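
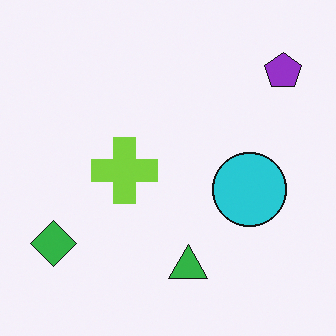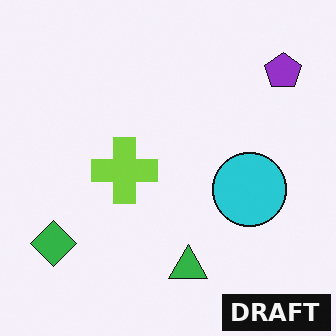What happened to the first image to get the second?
This is the original image watermarked with the text "DRAFT" in the lower-right corner.

A dark label reading "DRAFT" appears in the lower-right corner.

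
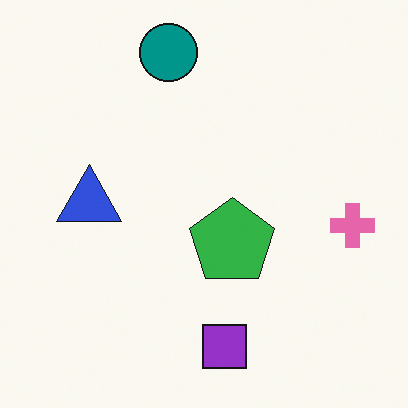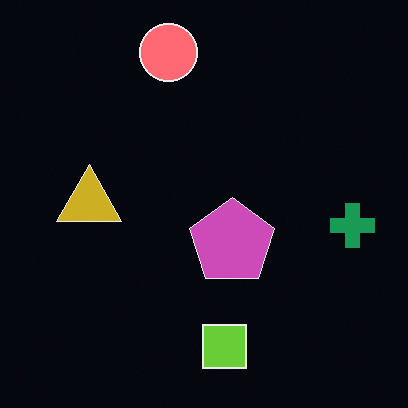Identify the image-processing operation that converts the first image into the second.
It was color-inverted (negative).

The light background has become dark and every shape's color is its complement — a photographic negative.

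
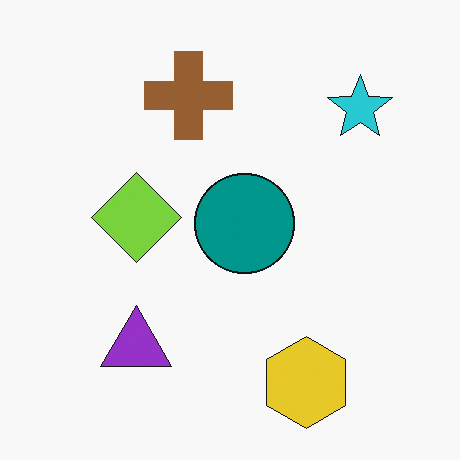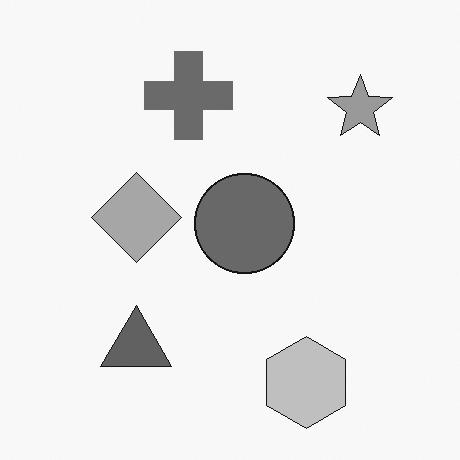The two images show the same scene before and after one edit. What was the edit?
The second image is the first converted to grayscale.

All color is removed — every shape is now a shade of grey.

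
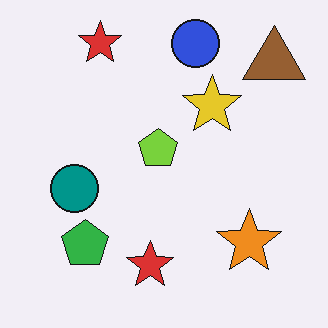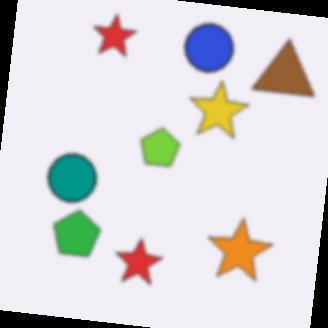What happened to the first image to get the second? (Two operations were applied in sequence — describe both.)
Slightly softened, then rotated clockwise by a small amount.

Shape edges and outlines are uniformly softened across the whole image. Every shape is tilted by the same angle and the image corners show triangular fill wedges — a whole-image rotation by a non-right angle.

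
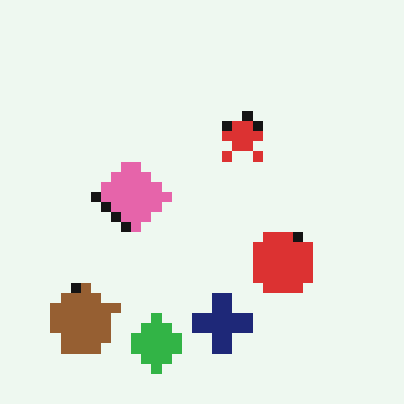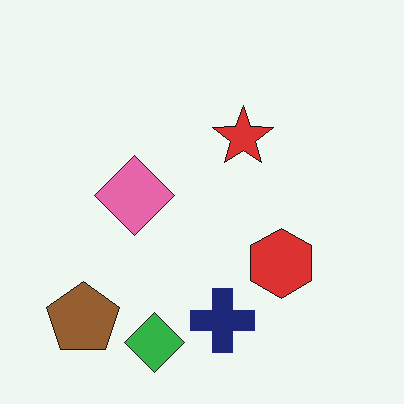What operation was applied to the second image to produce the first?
This is the original image coarsely pixelated.

Shapes are reduced to large square blocks; fine edges and outlines are lost — a downscale-then-upscale (mosaic) effect.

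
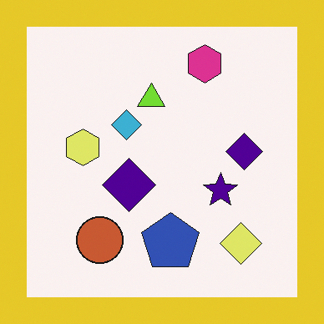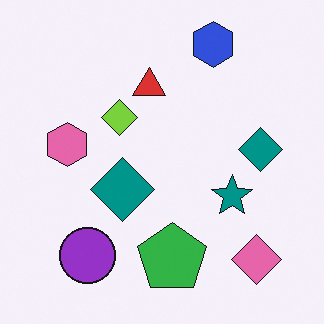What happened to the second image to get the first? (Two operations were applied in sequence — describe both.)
The image was hue-shifted by a moderate amount, then framed with a yellow border.

Every shape's color has rotated by the same amount around the hue wheel — a uniform hue shift. A solid yellow frame runs around the edge of the first image, with the content slightly shrunk inside it.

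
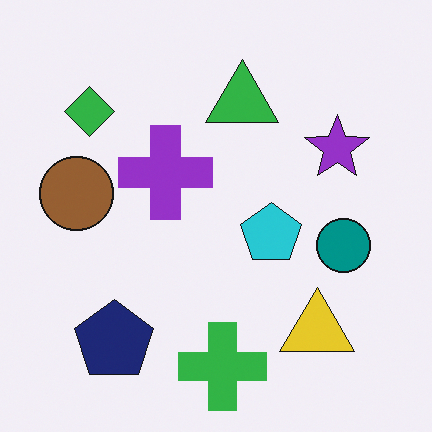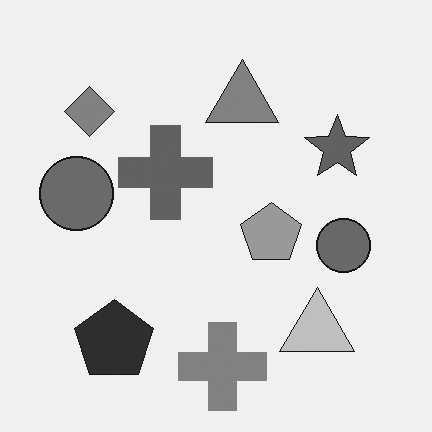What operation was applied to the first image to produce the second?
The second image is the first converted to grayscale.

All color is removed — every shape is now a shade of grey.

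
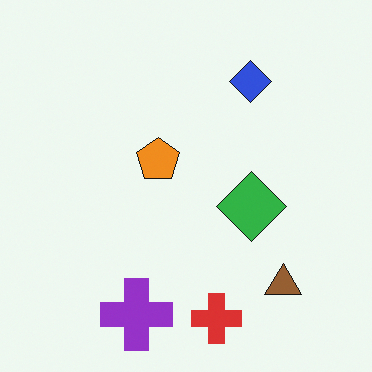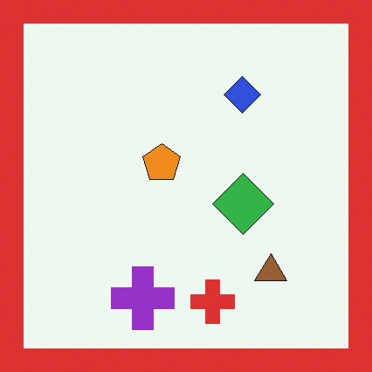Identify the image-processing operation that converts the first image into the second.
Framed with a red border.

A solid red frame runs around the edge of the second image, with the content slightly shrunk inside it.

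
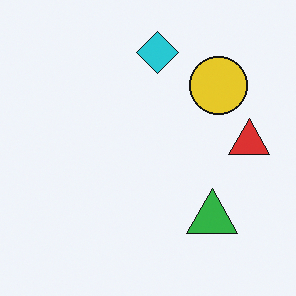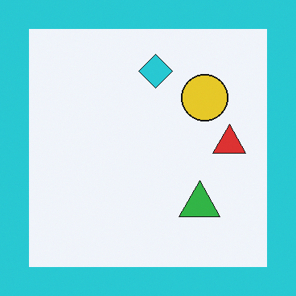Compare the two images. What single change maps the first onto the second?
The second image is the first framed with a cyan border.

A solid cyan frame runs around the edge of the second image, with the content slightly shrunk inside it.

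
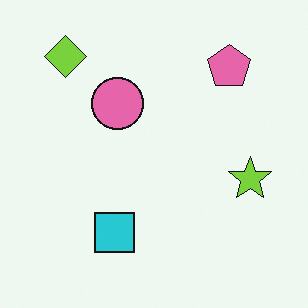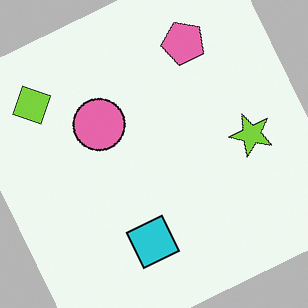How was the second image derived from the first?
The image was rotated counter-clockwise by a clearly visible amount.

Every shape is tilted by the same angle and the image corners show triangular fill wedges — a whole-image rotation by a non-right angle.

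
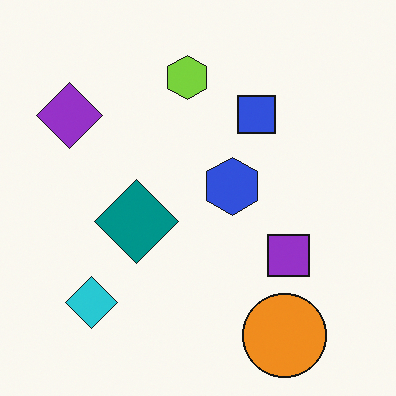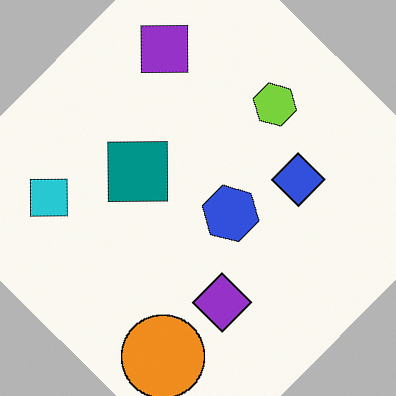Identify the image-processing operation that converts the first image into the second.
Rotated clockwise by a large amount — several tens of degrees.

Every shape is tilted by the same angle and the image corners show triangular fill wedges — a whole-image rotation by a non-right angle.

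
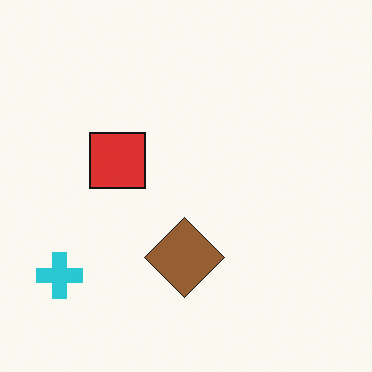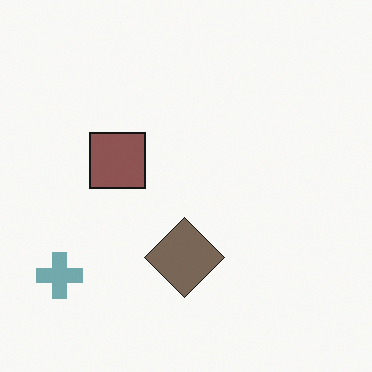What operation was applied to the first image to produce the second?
Heavily desaturated.

All colors are more muted and greyish — a global saturation change.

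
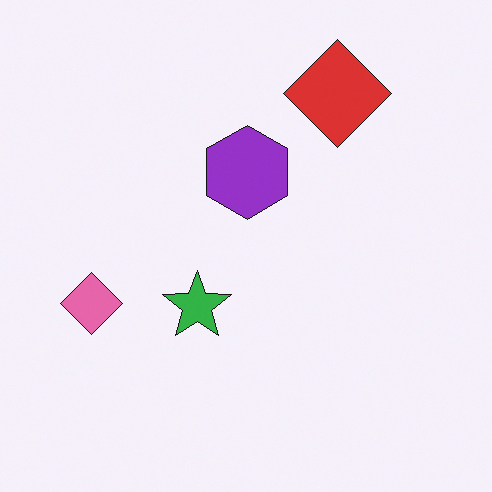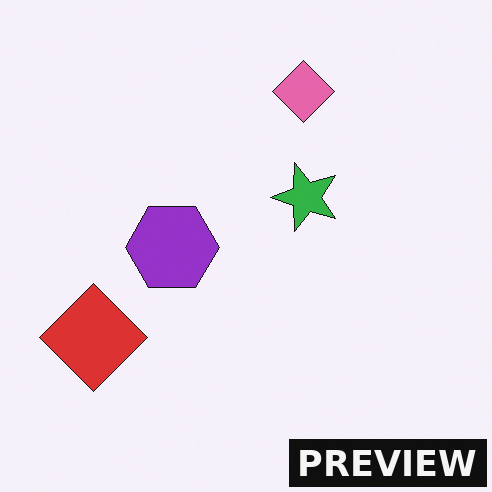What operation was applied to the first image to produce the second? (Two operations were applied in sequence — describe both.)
Transposed (reflected across the top-left ↔ bottom-right diagonal), then watermarked with the text "PREVIEW" in the lower-right corner.

Shapes have swapped their row and column positions — what was in the top-right is now in the bottom-left — a diagonal reflection. A dark label reading "PREVIEW" appears in the lower-right corner.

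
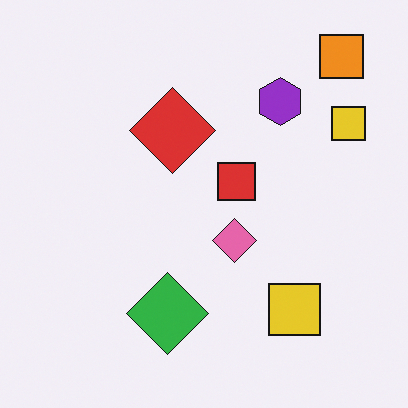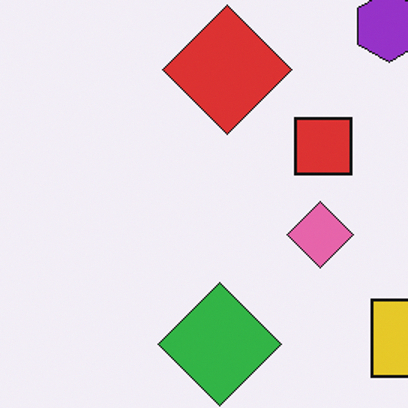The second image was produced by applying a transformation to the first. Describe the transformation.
The image was cropped to a modestly smaller region and rescaled.

The visible shapes are larger and the field of view is narrower; shapes near the original edges may be partly or wholly outside the frame — a crop-and-rescale.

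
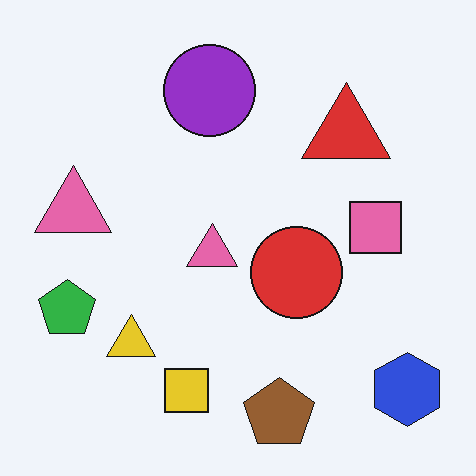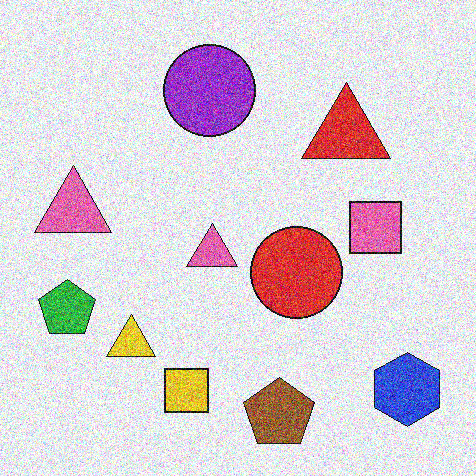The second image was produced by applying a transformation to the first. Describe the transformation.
This is the original image degraded with a thick layer of grain.

Random speckle covers the whole image, including the flat background.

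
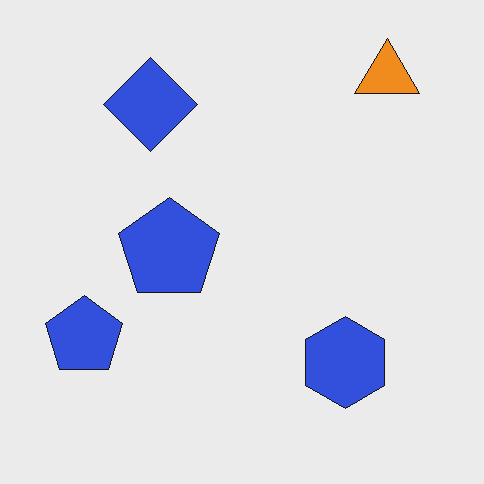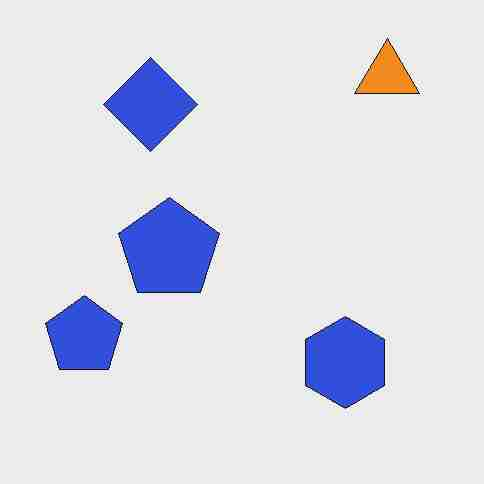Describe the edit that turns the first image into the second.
It was degraded with heavy JPEG compression.

Blocky 8×8 compression artifacts appear around shape edges and the flat background shows ringing — characteristic JPEG degradation.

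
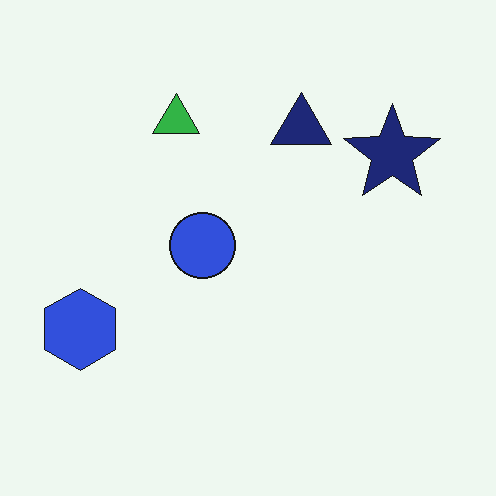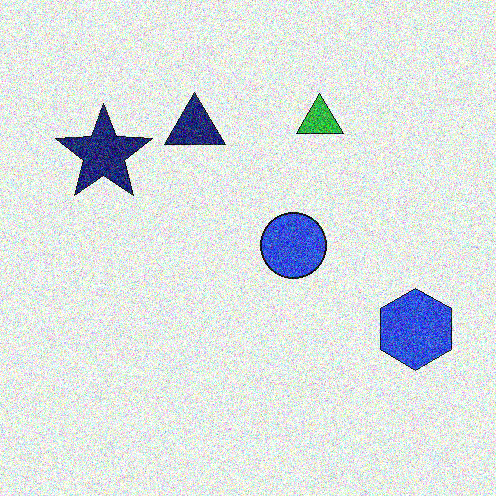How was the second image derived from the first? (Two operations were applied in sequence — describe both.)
This is the original image flipped horizontally (left ↔ right), then degraded with a thick layer of grain.

The blue hexagon is in the left of the first image and the right of the second — shapes on opposite sides of the vertical midline have swapped in a mirror flip. Random speckle covers the whole image, including the flat background.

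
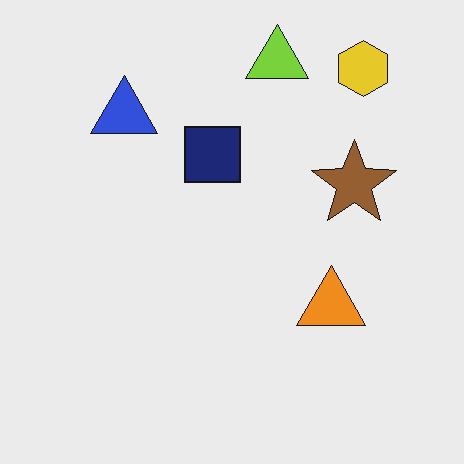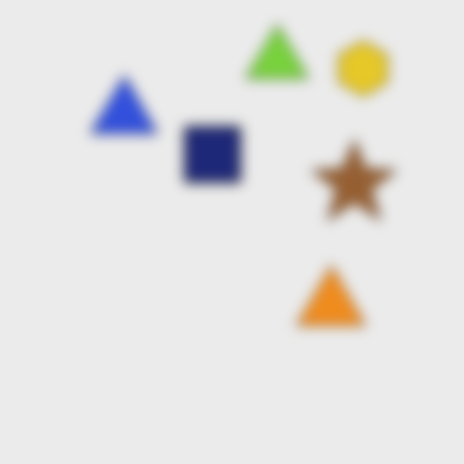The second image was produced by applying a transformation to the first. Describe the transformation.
The second image is the first heavily blurred.

Shape edges and outlines are uniformly softened across the whole image.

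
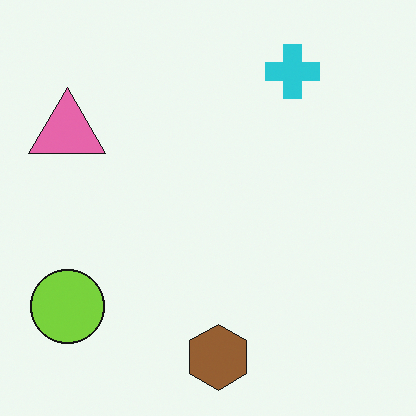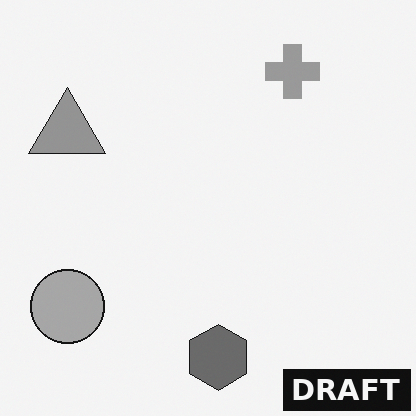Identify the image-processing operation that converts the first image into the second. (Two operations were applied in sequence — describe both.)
This is the original image converted to grayscale, then watermarked with the text "DRAFT" in the lower-right corner.

All color is removed — every shape is now a shade of grey. A dark label reading "DRAFT" appears in the lower-right corner.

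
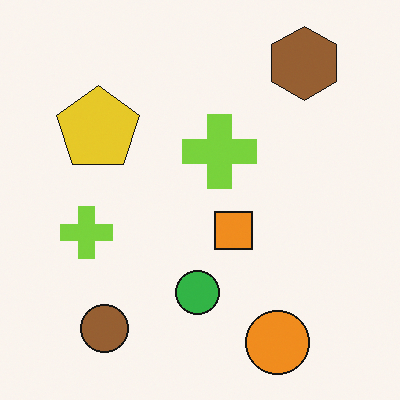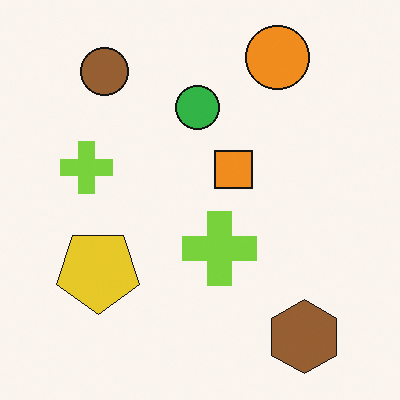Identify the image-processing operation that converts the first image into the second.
This is the original image flipped vertically (top ↔ bottom).

The orange circle is in the bottom-right of the first image and the top-right of the second — shapes on opposite sides of the horizontal midline have swapped in a mirror flip.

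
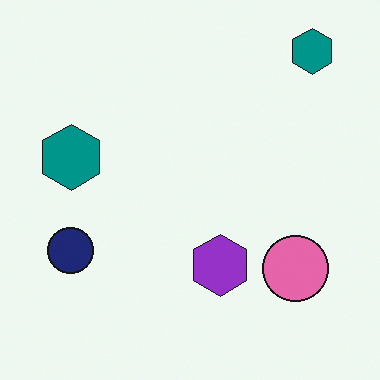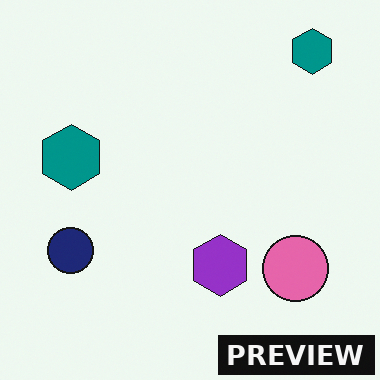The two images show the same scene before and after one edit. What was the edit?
Watermarked with the text "PREVIEW" in the lower-right corner.

A dark label reading "PREVIEW" appears in the lower-right corner.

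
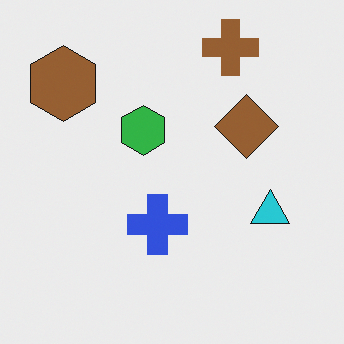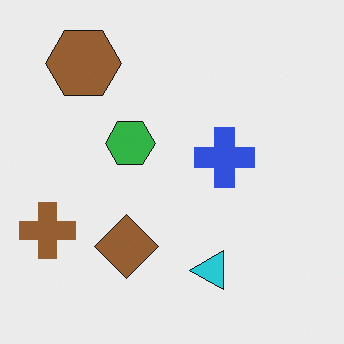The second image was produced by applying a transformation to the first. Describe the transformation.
Transposed (reflected across the top-left ↔ bottom-right diagonal).

Shapes have swapped their row and column positions — what was in the top-right is now in the bottom-left — a diagonal reflection.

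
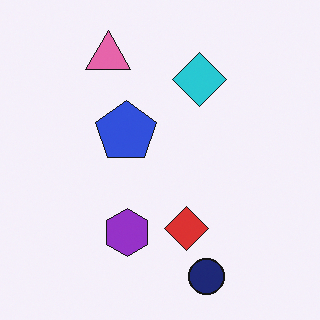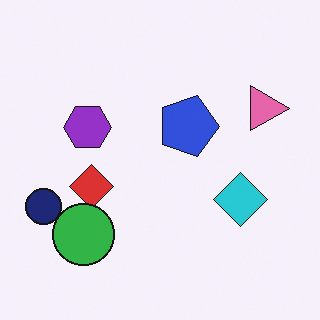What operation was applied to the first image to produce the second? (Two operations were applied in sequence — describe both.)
The transformation is: rotated 90° clockwise, then overlaid with an additional green circle.

The navy circle sits in the bottom of the first image and the left of the second — consistent with a whole-image 90° clockwise rotation. A green circle appears in the second image that is absent from the first.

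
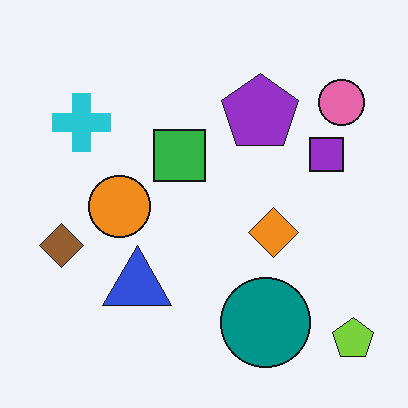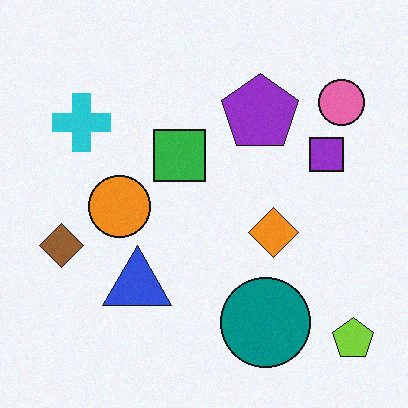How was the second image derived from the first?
The transformation is: degraded with light additive noise.

Random speckle covers the whole image, including the flat background.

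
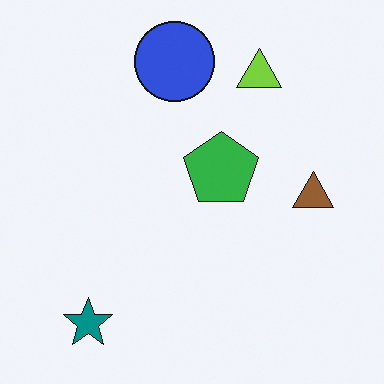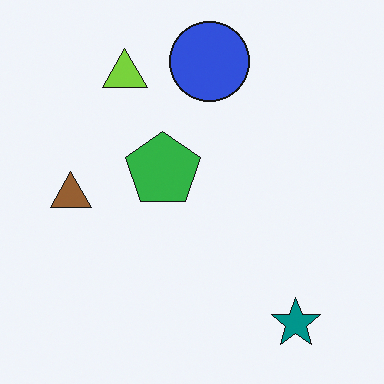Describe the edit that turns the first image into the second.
The image was flipped horizontally (left ↔ right).

The brown triangle is in the right of the first image and the left of the second — shapes on opposite sides of the vertical midline have swapped in a mirror flip.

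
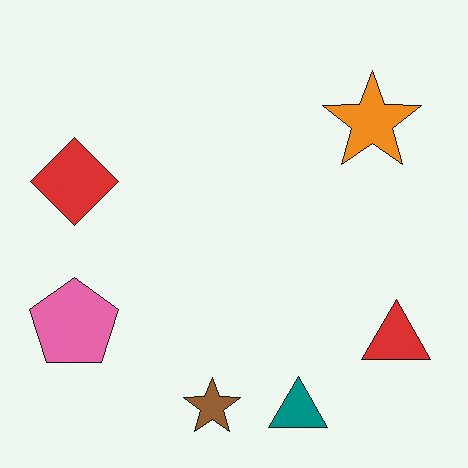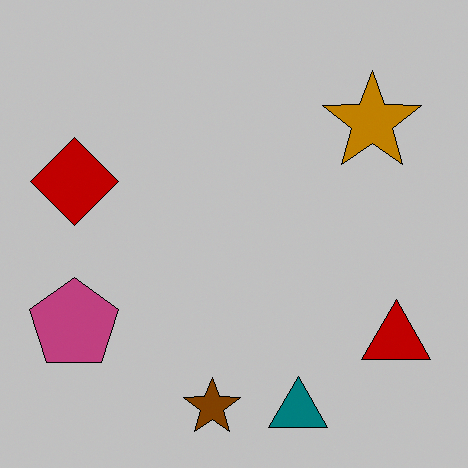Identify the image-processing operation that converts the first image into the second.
The second image is the first aggressively posterized.

Each flat color has snapped to a coarser quantized level — most visibly, the near-white background has dropped to a flat grey.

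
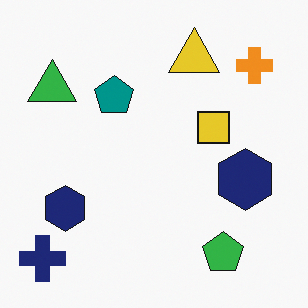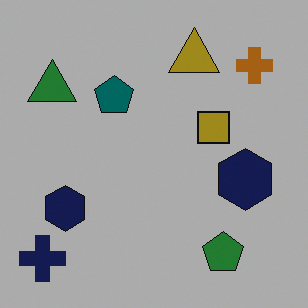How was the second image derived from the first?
This is the original image substantially darkened.

Every pixel — background and shapes alike — is uniformly darkened.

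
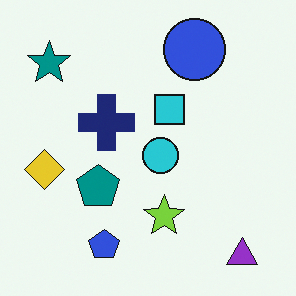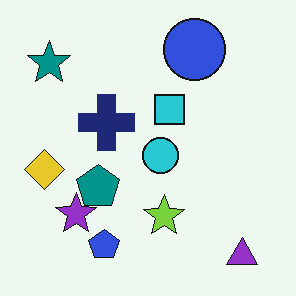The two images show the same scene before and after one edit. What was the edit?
The second image is the first overlaid with an additional purple star.

A purple star appears in the second image that is absent from the first.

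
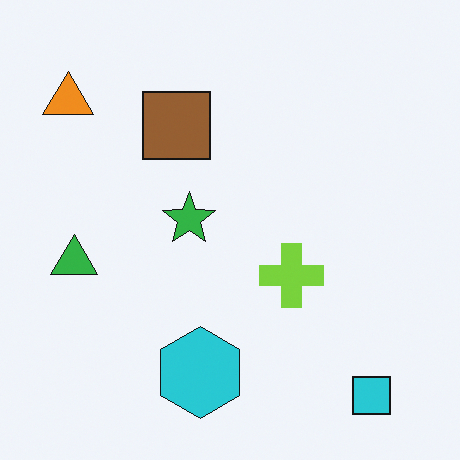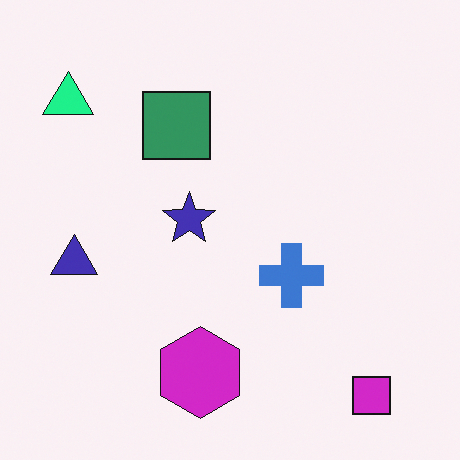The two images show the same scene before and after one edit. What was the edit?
This is the original image hue-shifted by a moderate amount.

Every shape's color has rotated by the same amount around the hue wheel — a uniform hue shift.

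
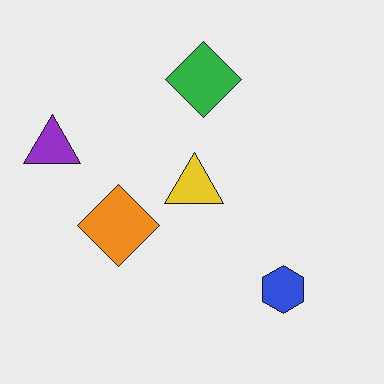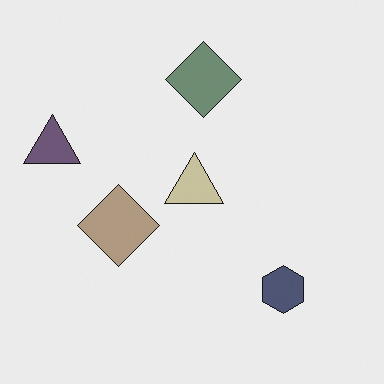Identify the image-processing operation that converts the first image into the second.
Made much more muted (saturation change).

All colors are more muted and greyish — a global saturation change.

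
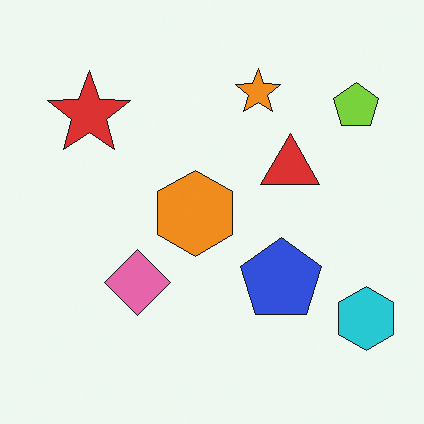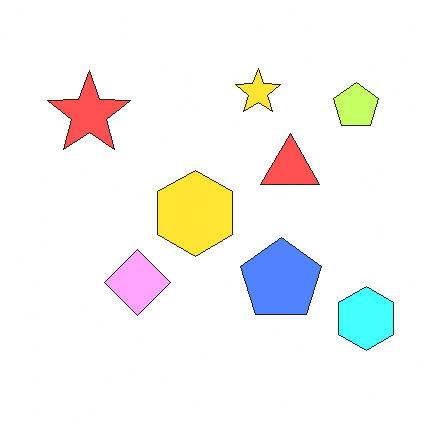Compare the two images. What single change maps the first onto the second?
Brightened a lot.

Every pixel — background and shapes alike — is uniformly brightened.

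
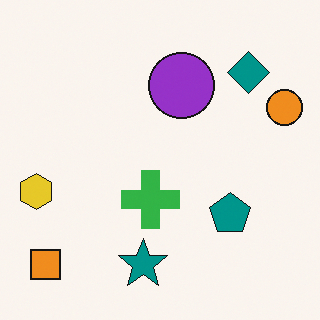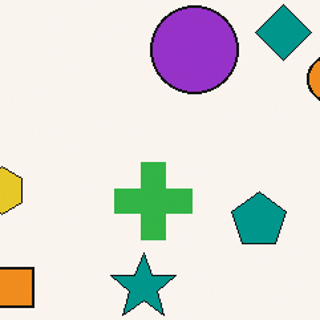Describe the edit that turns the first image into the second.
Cropped slightly and scaled back up.

The visible shapes are larger and the field of view is narrower; shapes near the original edges may be partly or wholly outside the frame — a crop-and-rescale.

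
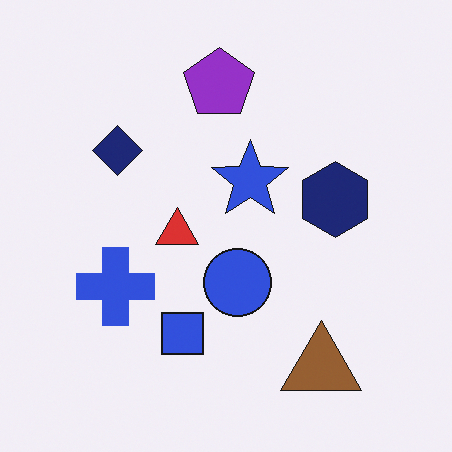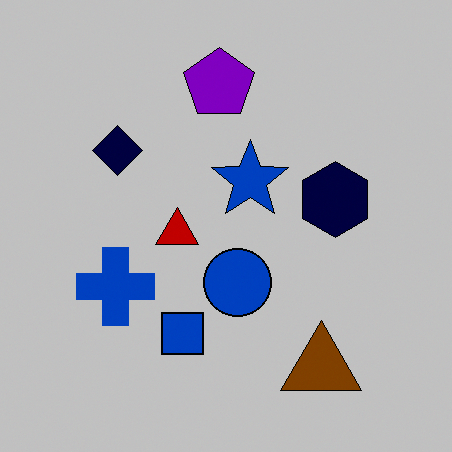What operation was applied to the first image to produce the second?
The image was aggressively posterized.

Each flat color has snapped to a coarser quantized level — most visibly, the near-white background has dropped to a flat grey.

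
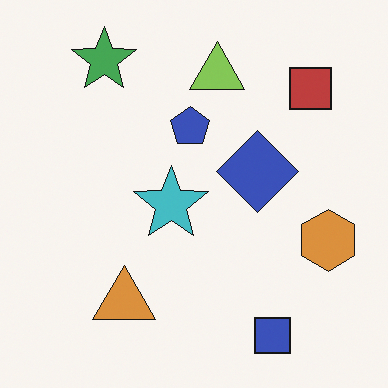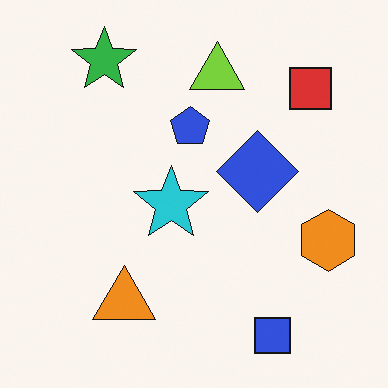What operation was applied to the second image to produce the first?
The transformation is: slightly desaturated.

All colors are more muted and greyish — a global saturation change.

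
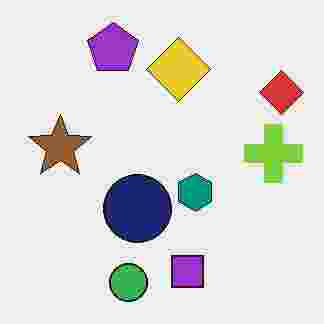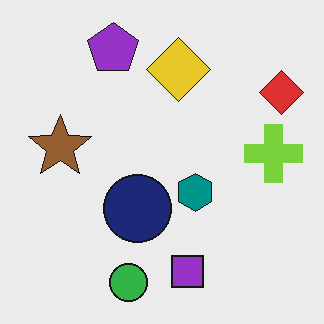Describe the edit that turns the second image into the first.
It was degraded with heavy JPEG compression.

Blocky 8×8 compression artifacts appear around shape edges and the flat background shows ringing — characteristic JPEG degradation.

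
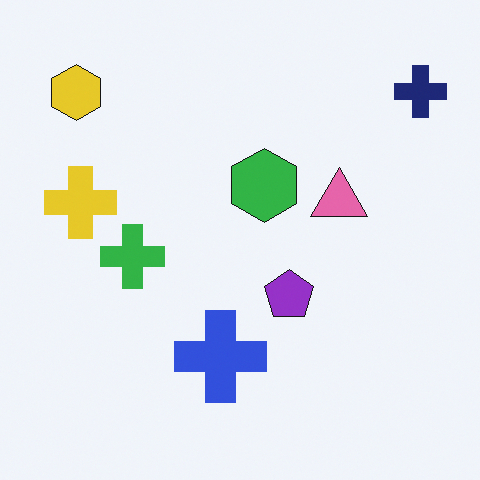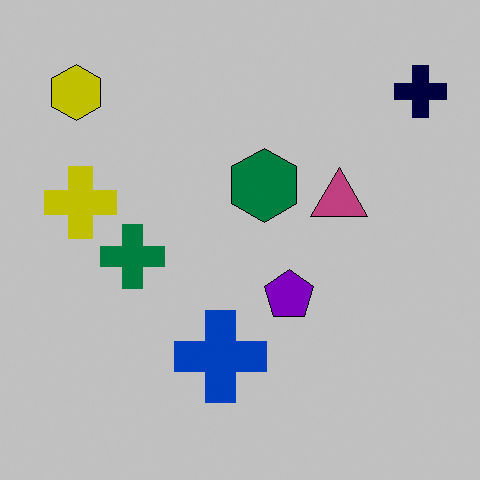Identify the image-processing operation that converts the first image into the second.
The transformation is: heavily posterized to just a handful of flat colors.

Each flat color has snapped to a coarser quantized level — most visibly, the near-white background has dropped to a flat grey.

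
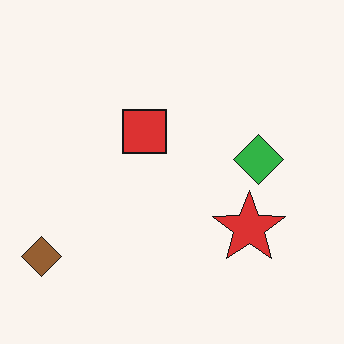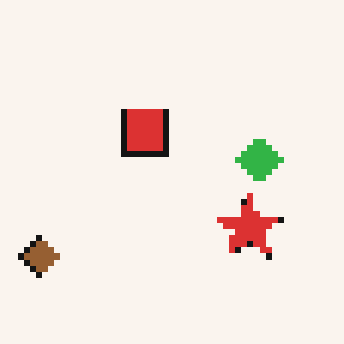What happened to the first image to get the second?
The second image is the first pixelated into visible square blocks.

Shapes are reduced to large square blocks; fine edges and outlines are lost — a downscale-then-upscale (mosaic) effect.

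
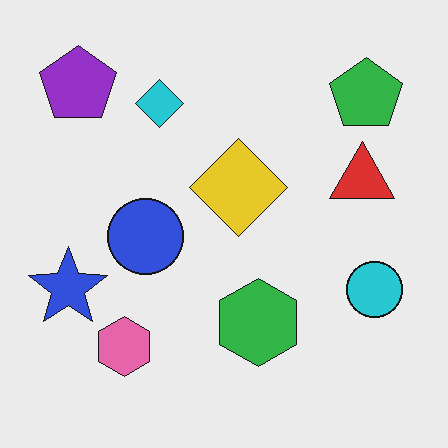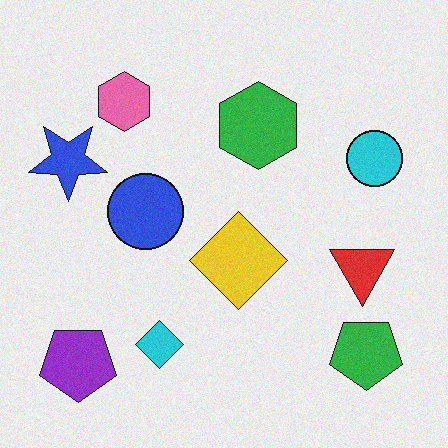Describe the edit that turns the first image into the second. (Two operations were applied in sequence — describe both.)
Flipped vertically (top ↔ bottom), then degraded with a light layer of grain.

The purple pentagon is in the top-left of the first image and the bottom-left of the second — shapes on opposite sides of the horizontal midline have swapped in a mirror flip. Random speckle covers the whole image, including the flat background.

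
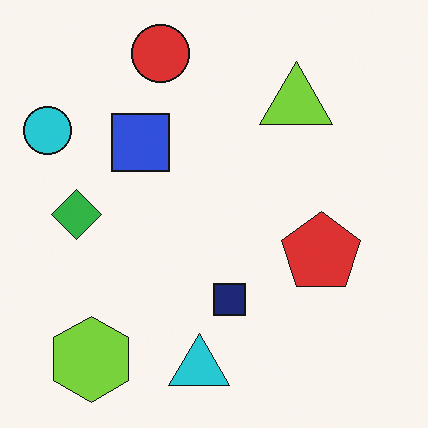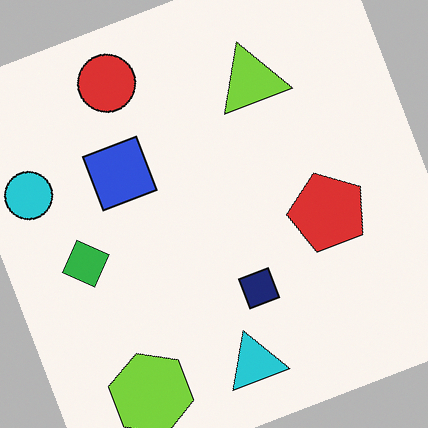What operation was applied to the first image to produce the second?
The second image is the first rotated counter-clockwise by a clearly visible amount.

Every shape is tilted by the same angle and the image corners show triangular fill wedges — a whole-image rotation by a non-right angle.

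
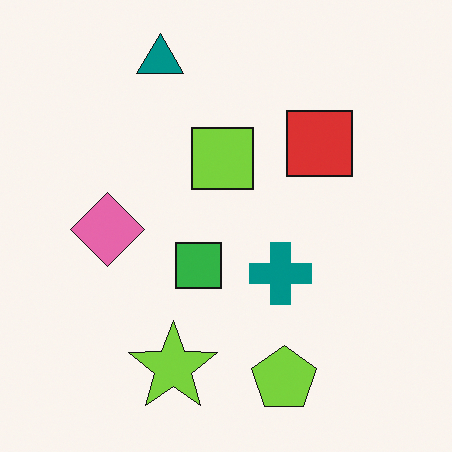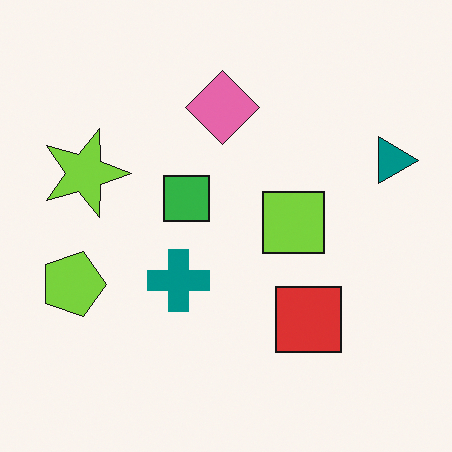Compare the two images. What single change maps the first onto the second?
This is the original image rotated 90° clockwise.

The teal triangle sits in the top of the first image and the right of the second — consistent with a whole-image 90° clockwise rotation.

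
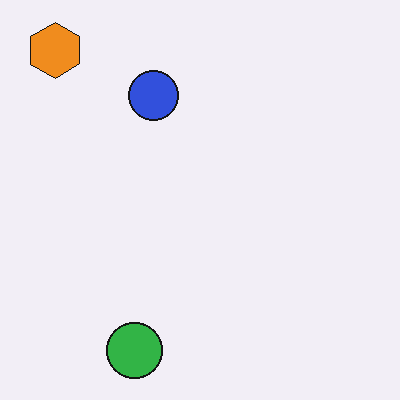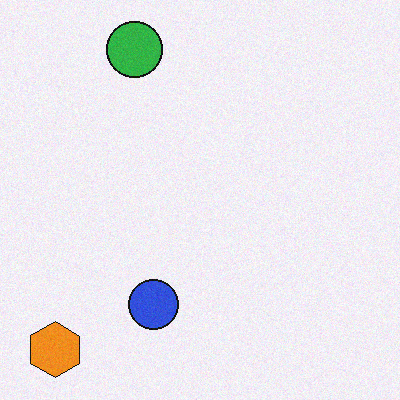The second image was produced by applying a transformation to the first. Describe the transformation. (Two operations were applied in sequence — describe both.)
The image was flipped vertically (top ↔ bottom), then degraded with light additive noise.

The green circle is in the bottom of the first image and the top of the second — shapes on opposite sides of the horizontal midline have swapped in a mirror flip. Random speckle covers the whole image, including the flat background.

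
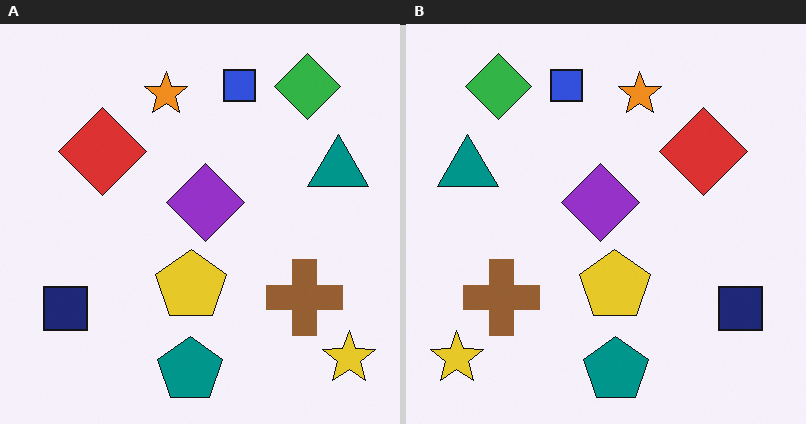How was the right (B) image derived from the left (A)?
The right (B) image is the left (A) flipped horizontally (left ↔ right).

The yellow star is in the bottom-right of the left (A) image and the bottom-left of the right (B) — shapes on opposite sides of the vertical midline have swapped in a mirror flip.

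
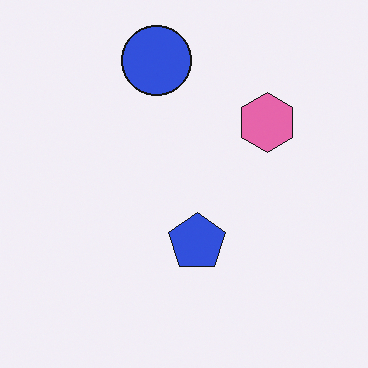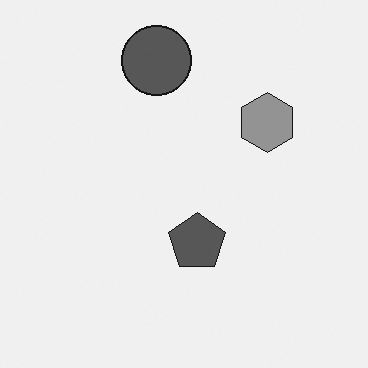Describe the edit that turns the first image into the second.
The second image is the first converted to grayscale.

All color is removed — every shape is now a shade of grey.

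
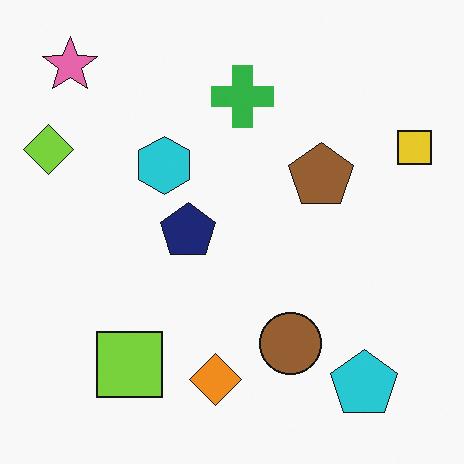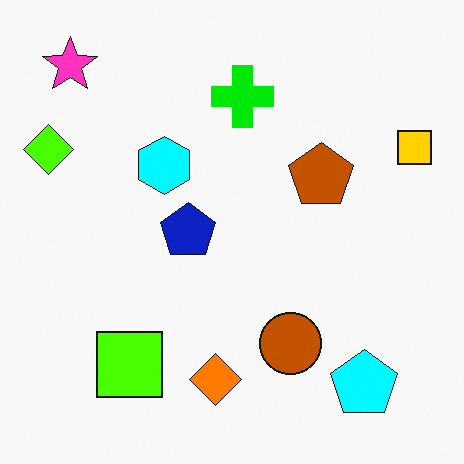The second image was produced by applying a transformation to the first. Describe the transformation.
The transformation is: heavily oversaturated.

All colors are more vivid — a global saturation change.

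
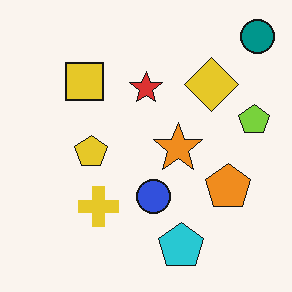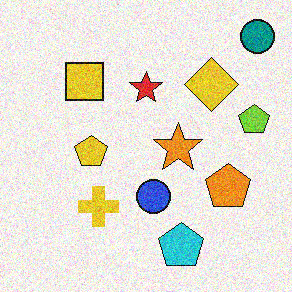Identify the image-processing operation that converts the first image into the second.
The image was degraded with moderate additive noise.

Random speckle covers the whole image, including the flat background.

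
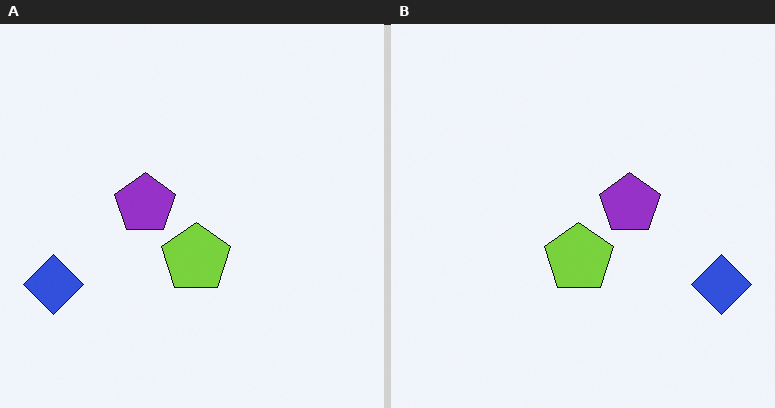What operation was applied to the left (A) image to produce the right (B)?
Flipped horizontally (left ↔ right).

The blue diamond is in the bottom-left of the left (A) image and the bottom-right of the right (B) — shapes on opposite sides of the vertical midline have swapped in a mirror flip.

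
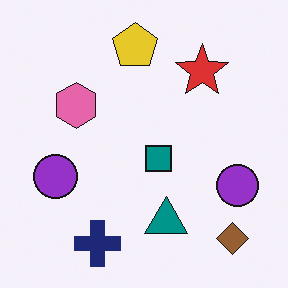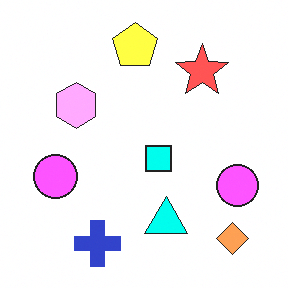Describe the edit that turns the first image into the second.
This is the original image substantially brightened.

Every pixel — background and shapes alike — is uniformly brightened.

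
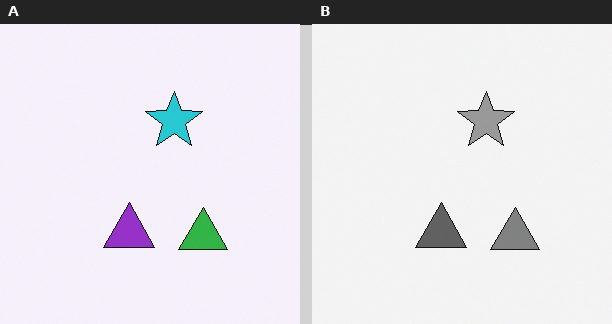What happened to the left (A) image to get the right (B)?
This is the original image converted to grayscale.

All color is removed — every shape is now a shade of grey.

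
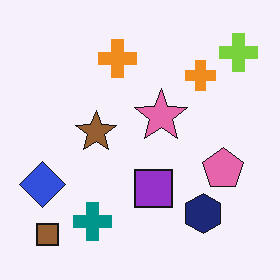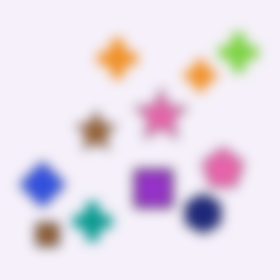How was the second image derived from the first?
The transformation is: strongly gaussian-blurred.

Shape edges and outlines are uniformly softened across the whole image.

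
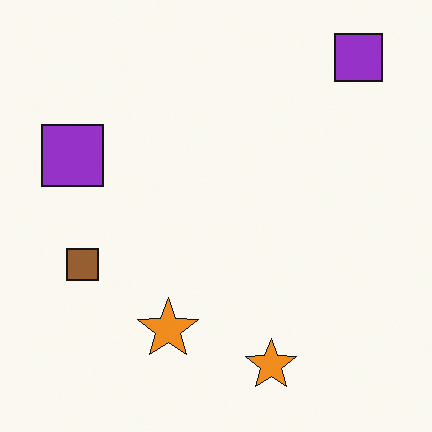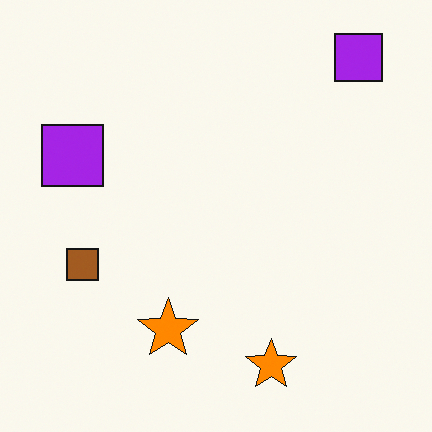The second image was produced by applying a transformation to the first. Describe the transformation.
This is the original image slightly oversaturated.

All colors are more vivid — a global saturation change.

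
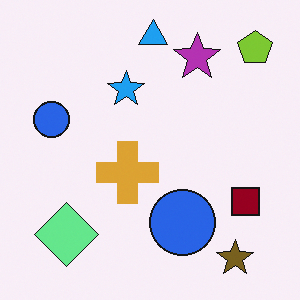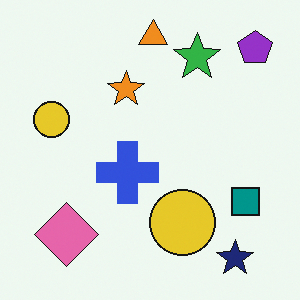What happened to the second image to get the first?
It was hue-shifted through roughly half the color wheel.

Every shape's color has rotated by the same amount around the hue wheel — a uniform hue shift.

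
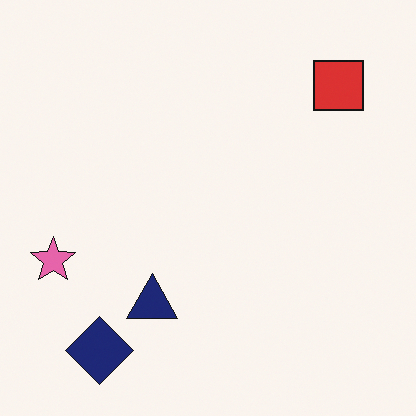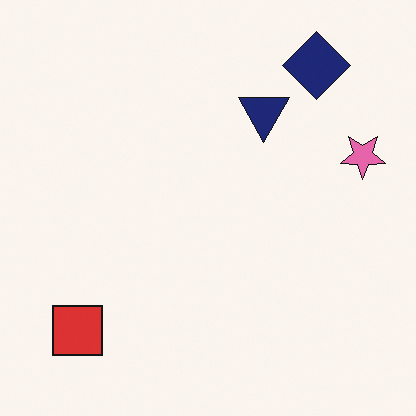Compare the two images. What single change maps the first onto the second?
This is the original image rotated 180°.

The navy diamond sits in the bottom-left of the first image and the top-right of the second — consistent with a whole-image 180° rotation.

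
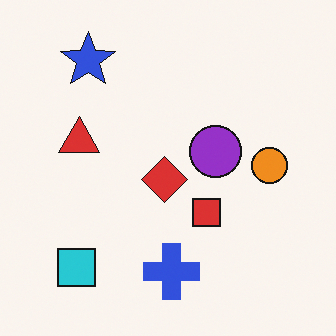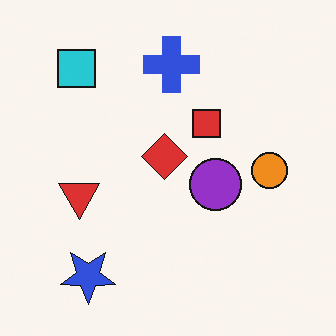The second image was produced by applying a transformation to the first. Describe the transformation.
Flipped vertically (top ↔ bottom).

The blue star is in the top-left of the first image and the bottom-left of the second — shapes on opposite sides of the horizontal midline have swapped in a mirror flip.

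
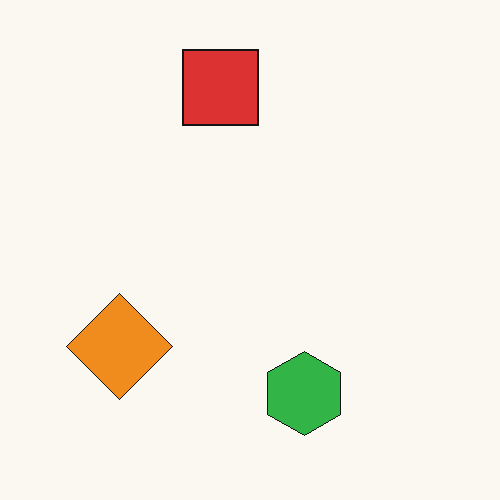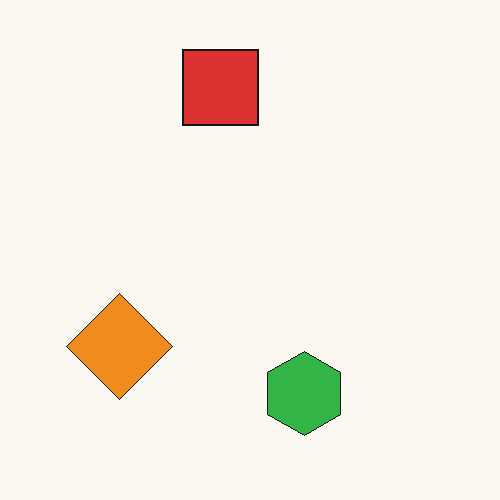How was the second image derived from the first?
JPEG-compressed with visible artifacts.

Blocky 8×8 compression artifacts appear around shape edges and the flat background shows ringing — characteristic JPEG degradation.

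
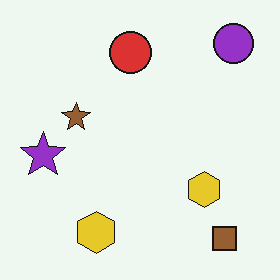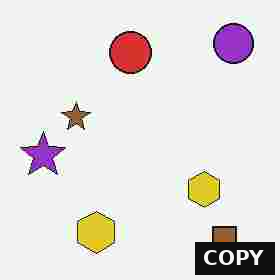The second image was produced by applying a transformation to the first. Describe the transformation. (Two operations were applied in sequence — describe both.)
The transformation is: heavily JPEG-compressed with obvious blocking artifacts, then watermarked with the text "COPY" in the lower-right corner.

Blocky 8×8 compression artifacts appear around shape edges and the flat background shows ringing — characteristic JPEG degradation. A dark label reading "COPY" appears in the lower-right corner.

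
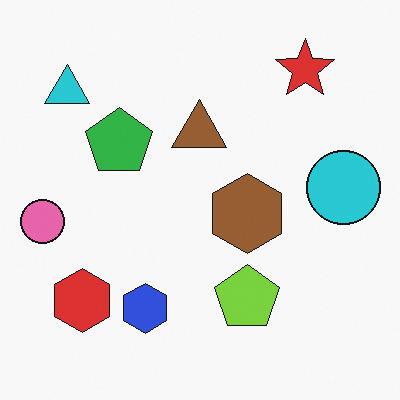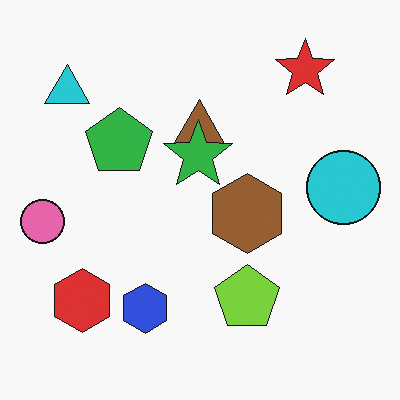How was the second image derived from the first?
Overlaid with an additional green star.

A green star appears in the second image that is absent from the first.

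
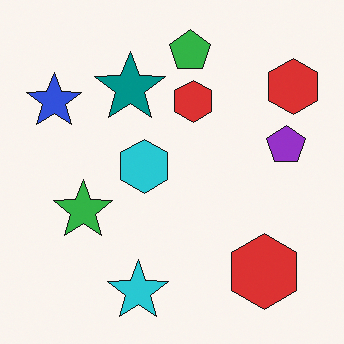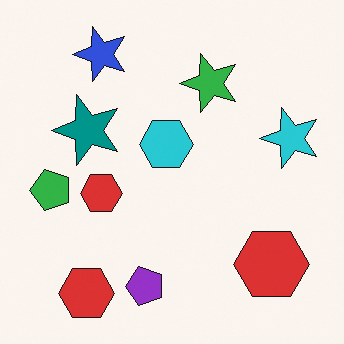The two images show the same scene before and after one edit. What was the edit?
The second image is the first transposed (reflected across the top-left ↔ bottom-right diagonal).

Shapes have swapped their row and column positions — what was in the top-right is now in the bottom-left — a diagonal reflection.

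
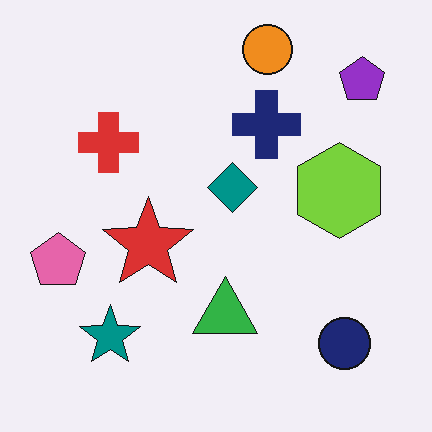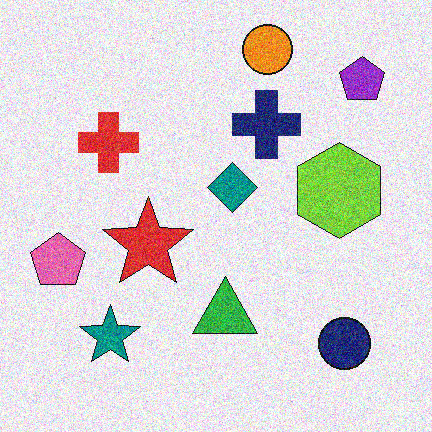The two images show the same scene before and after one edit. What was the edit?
The image was degraded with a thick layer of grain.

Random speckle covers the whole image, including the flat background.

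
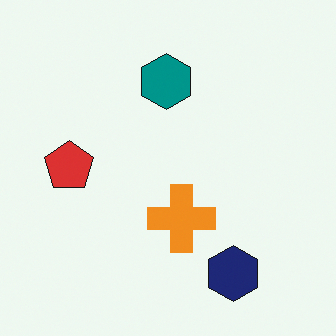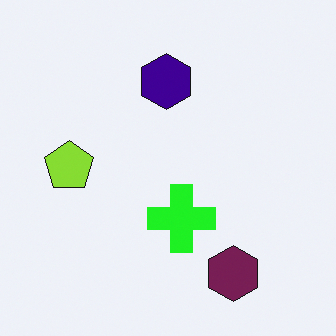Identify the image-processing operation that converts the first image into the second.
Hue-shifted noticeably.

Every shape's color has rotated by the same amount around the hue wheel — a uniform hue shift.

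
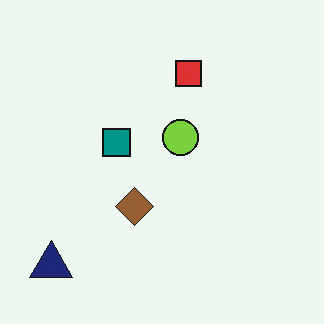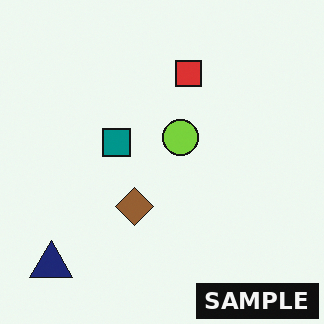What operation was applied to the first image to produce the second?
Watermarked with the text "SAMPLE" in the lower-right corner.

A dark label reading "SAMPLE" appears in the lower-right corner.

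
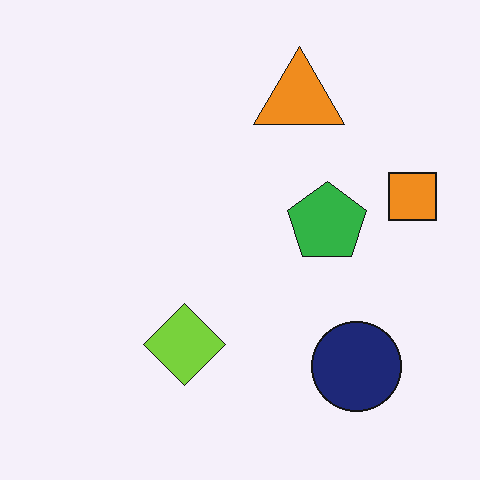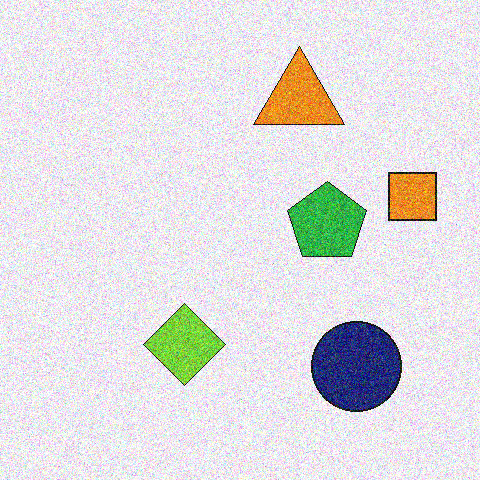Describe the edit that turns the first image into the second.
It was degraded with heavy additive noise.

Random speckle covers the whole image, including the flat background.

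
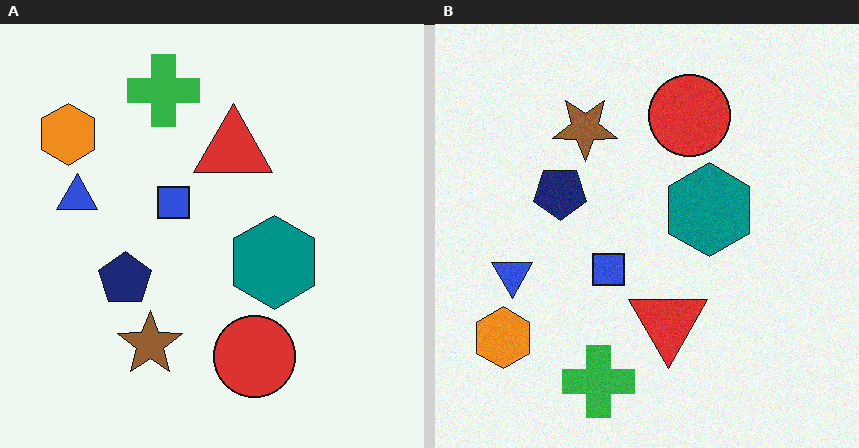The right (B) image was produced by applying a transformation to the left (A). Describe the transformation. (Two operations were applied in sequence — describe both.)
This is the original image degraded with subtle gaussian noise, then flipped vertically (top ↔ bottom).

Random speckle covers the whole image, including the flat background. The green cross is in the top of the left (A) image and the bottom of the right (B) — shapes on opposite sides of the horizontal midline have swapped in a mirror flip.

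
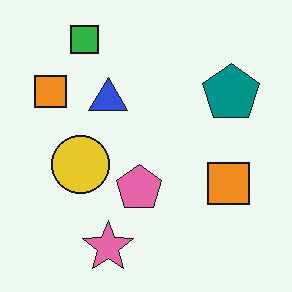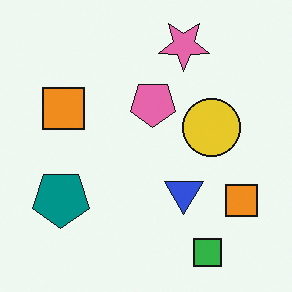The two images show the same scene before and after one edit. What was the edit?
The transformation is: rotated 180°.

The green square sits in the top-left of the first image and the bottom-right of the second — consistent with a whole-image 180° rotation.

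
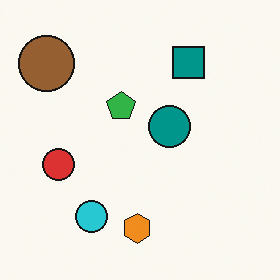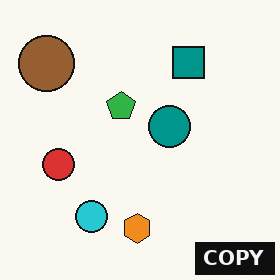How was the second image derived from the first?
The second image is the first watermarked with the text "COPY" in the lower-right corner.

A dark label reading "COPY" appears in the lower-right corner.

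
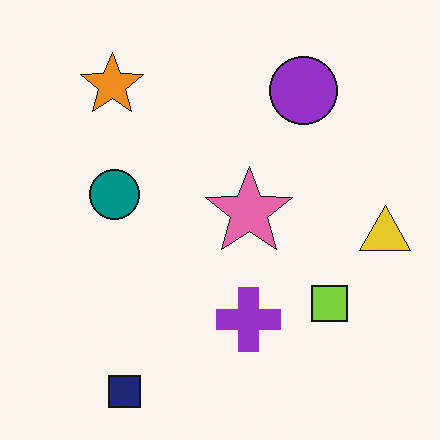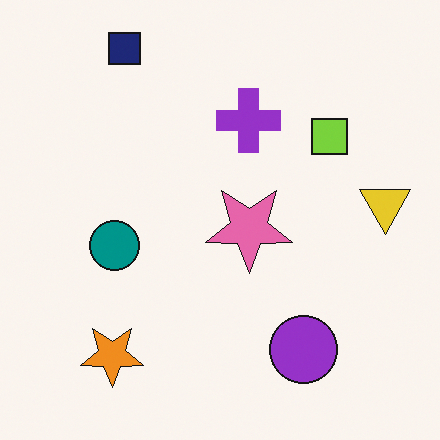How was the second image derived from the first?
Flipped vertically (top ↔ bottom).

The navy square is in the bottom-left of the first image and the top-left of the second — shapes on opposite sides of the horizontal midline have swapped in a mirror flip.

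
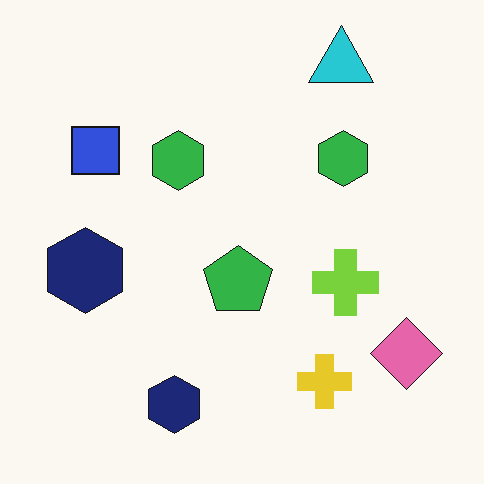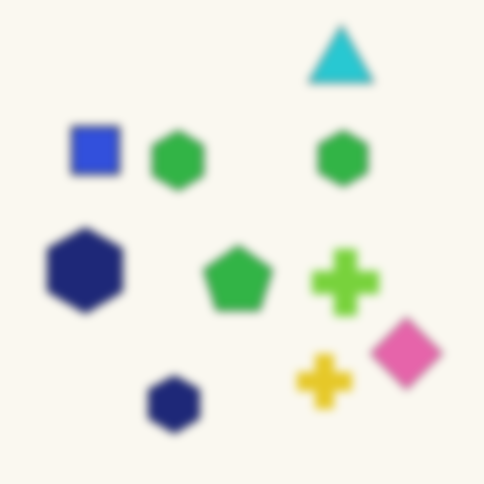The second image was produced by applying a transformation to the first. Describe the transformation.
The image was moderately blurred.

Shape edges and outlines are uniformly softened across the whole image.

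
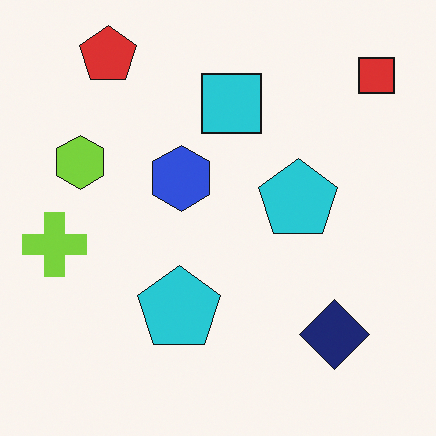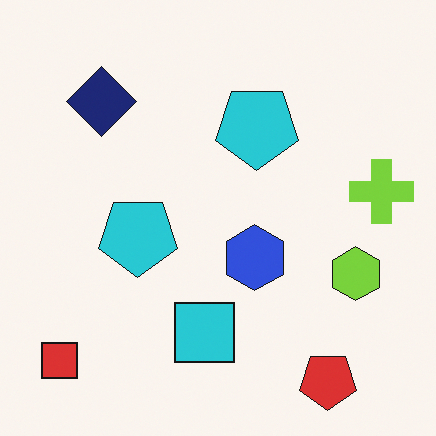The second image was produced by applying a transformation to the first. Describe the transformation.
The second image is the first rotated 180°.

The red square sits in the top-right of the first image and the bottom-left of the second — consistent with a whole-image 180° rotation.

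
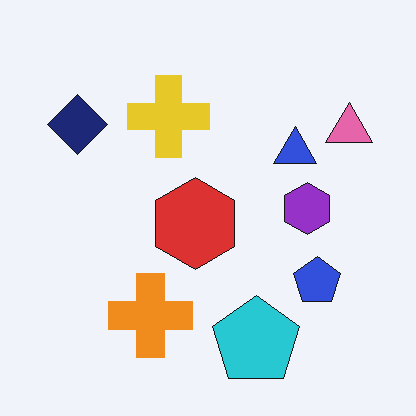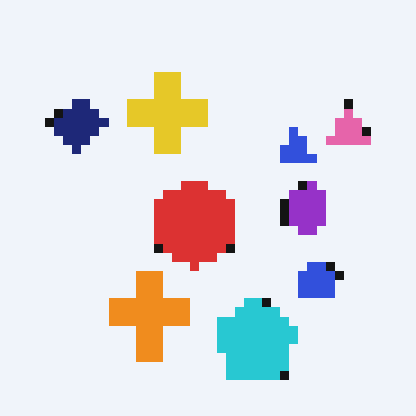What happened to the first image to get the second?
The second image is the first heavily pixelated into large blocks.

Shapes are reduced to large square blocks; fine edges and outlines are lost — a downscale-then-upscale (mosaic) effect.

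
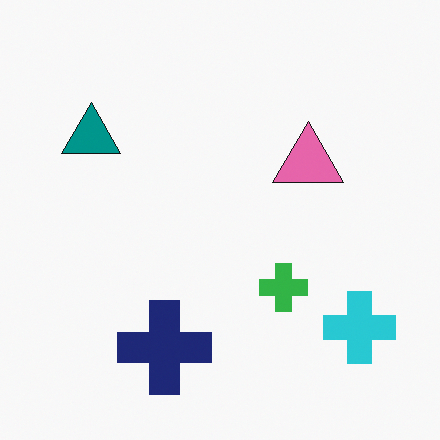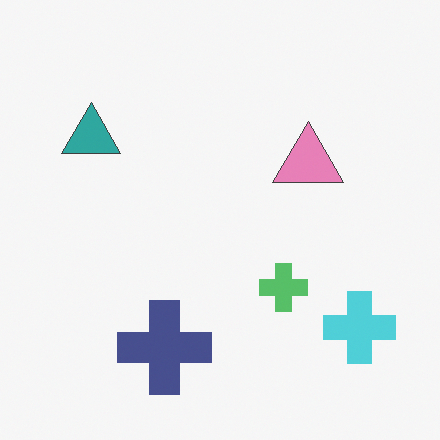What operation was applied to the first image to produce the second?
This is the original image given slightly reduced contrast.

Tones are pushed toward mid-grey across the whole image — a global contrast change.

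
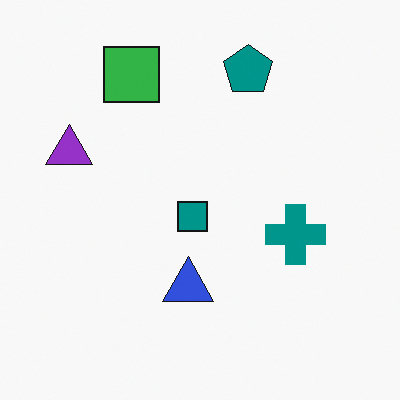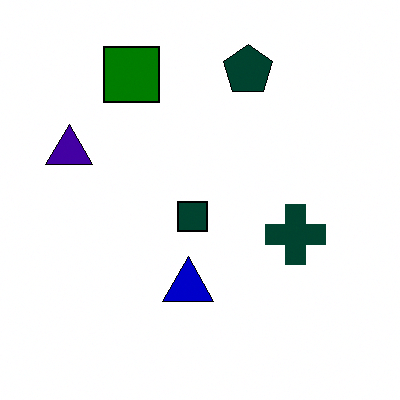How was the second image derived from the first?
It was given much higher contrast.

Tones are pushed away from mid-grey across the whole image — a global contrast change.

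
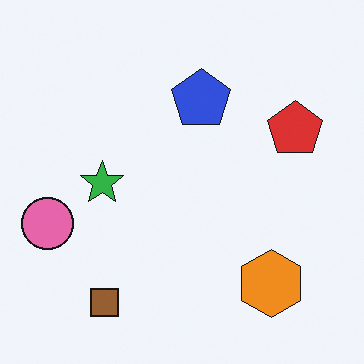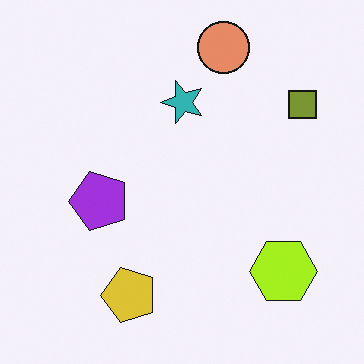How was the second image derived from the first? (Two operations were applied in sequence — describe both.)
Hue-shifted by a small amount, then transposed (reflected across the top-left ↔ bottom-right diagonal).

Every shape's color has rotated by the same amount around the hue wheel — a uniform hue shift. Shapes have swapped their row and column positions — what was in the top-right is now in the bottom-left — a diagonal reflection.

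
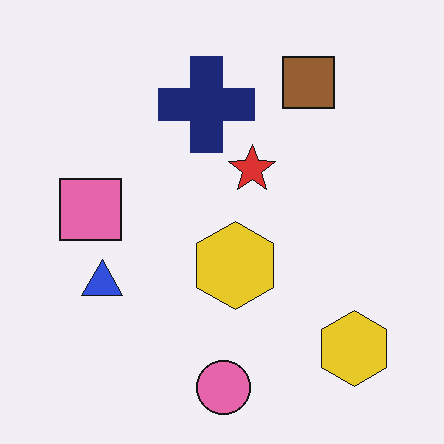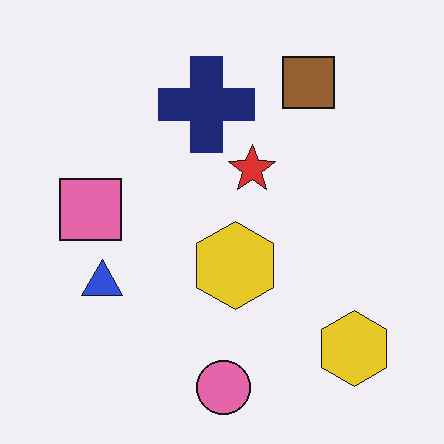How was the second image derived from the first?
The second image is the first JPEG-compressed with visible artifacts.

Blocky 8×8 compression artifacts appear around shape edges and the flat background shows ringing — characteristic JPEG degradation.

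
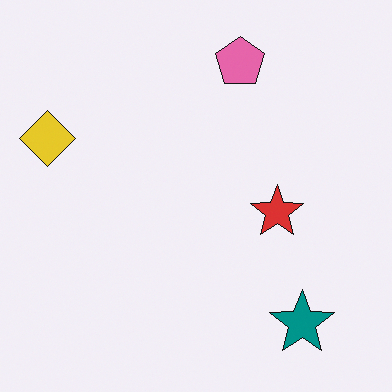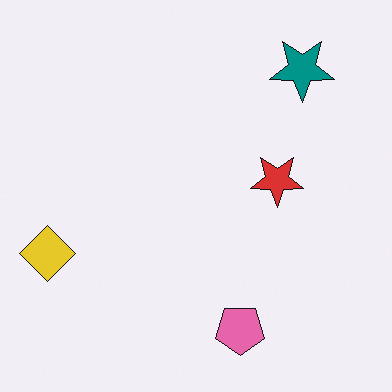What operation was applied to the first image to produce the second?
This is the original image flipped vertically (top ↔ bottom).

The pink pentagon is in the top of the first image and the bottom of the second — shapes on opposite sides of the horizontal midline have swapped in a mirror flip.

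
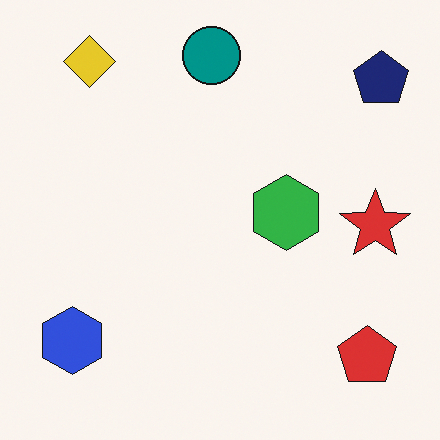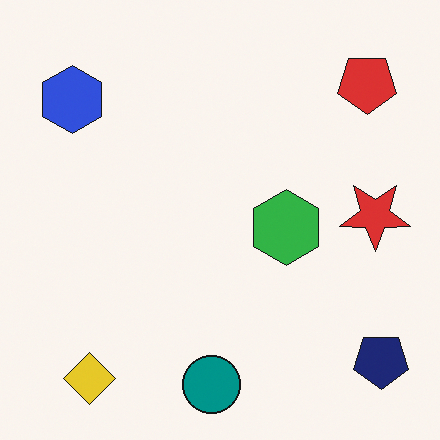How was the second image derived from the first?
The image was flipped vertically (top ↔ bottom).

The teal circle is in the top of the first image and the bottom of the second — shapes on opposite sides of the horizontal midline have swapped in a mirror flip.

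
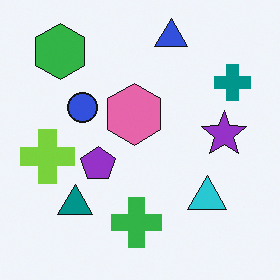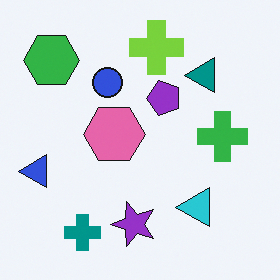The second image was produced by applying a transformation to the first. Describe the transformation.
The image was transposed (reflected across the top-left ↔ bottom-right diagonal).

Shapes have swapped their row and column positions — what was in the top-right is now in the bottom-left — a diagonal reflection.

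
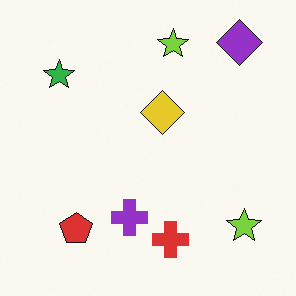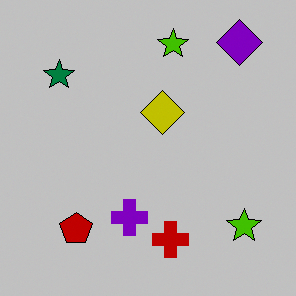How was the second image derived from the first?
The transformation is: aggressively posterized.

Each flat color has snapped to a coarser quantized level — most visibly, the near-white background has dropped to a flat grey.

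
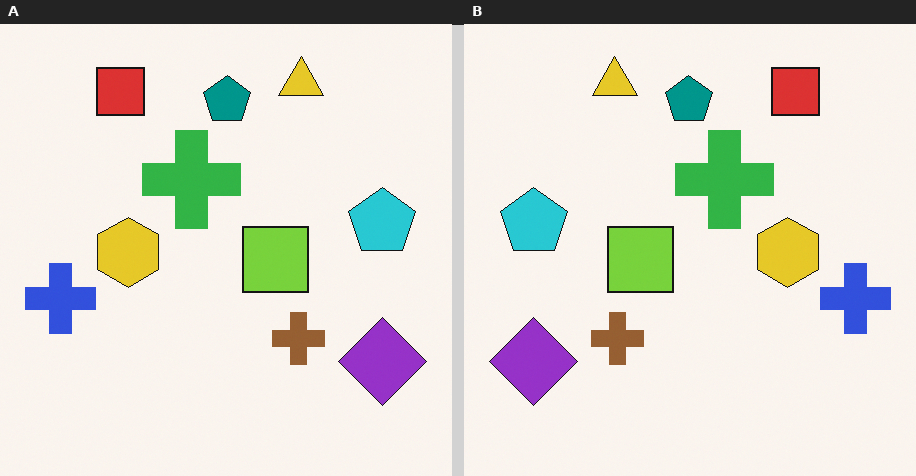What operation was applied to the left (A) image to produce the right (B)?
The image was flipped horizontally (left ↔ right).

The blue cross is in the left of the left (A) image and the right of the right (B) — shapes on opposite sides of the vertical midline have swapped in a mirror flip.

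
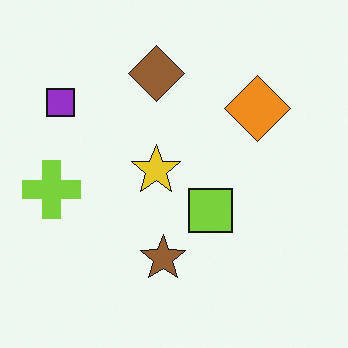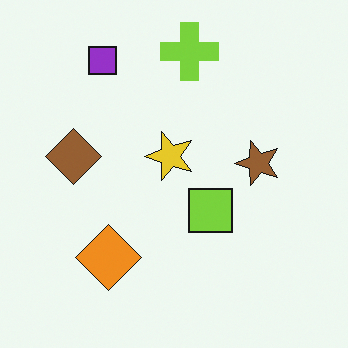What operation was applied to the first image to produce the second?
Transposed (reflected across the top-left ↔ bottom-right diagonal).

Shapes have swapped their row and column positions — what was in the top-right is now in the bottom-left — a diagonal reflection.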